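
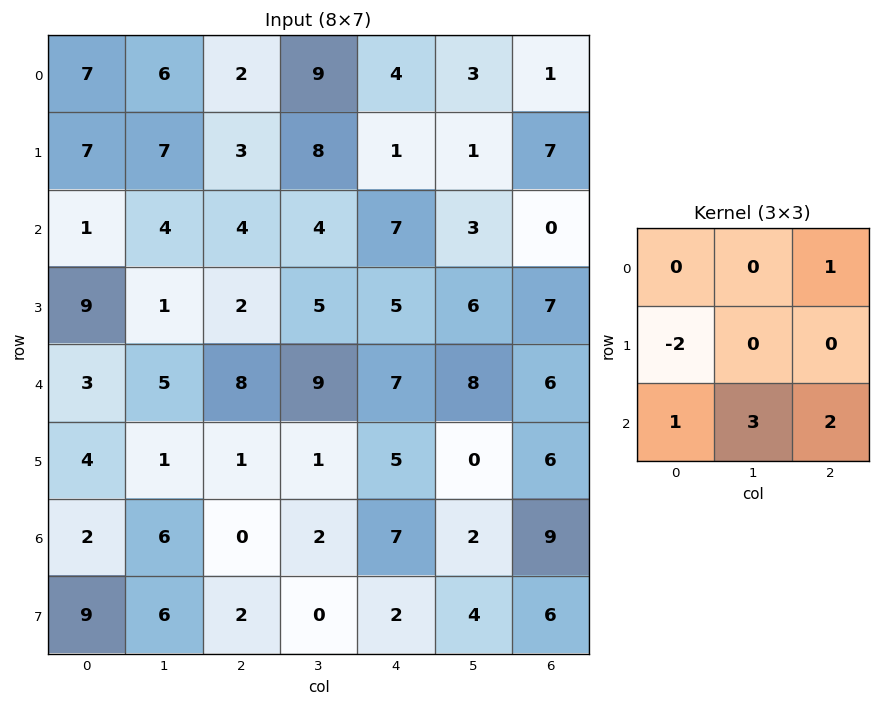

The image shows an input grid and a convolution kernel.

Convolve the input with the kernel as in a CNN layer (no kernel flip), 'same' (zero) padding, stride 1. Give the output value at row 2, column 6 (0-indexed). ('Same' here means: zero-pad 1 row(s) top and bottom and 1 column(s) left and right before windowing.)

21

The receptive field on the zero-padded input at this output position is [1 7 0 / 3 0 0 / 6 7 0]. Elementwise product with the kernel and sum: 0·1 + 3·-2 + 6·1 + 7·3 + 0·2.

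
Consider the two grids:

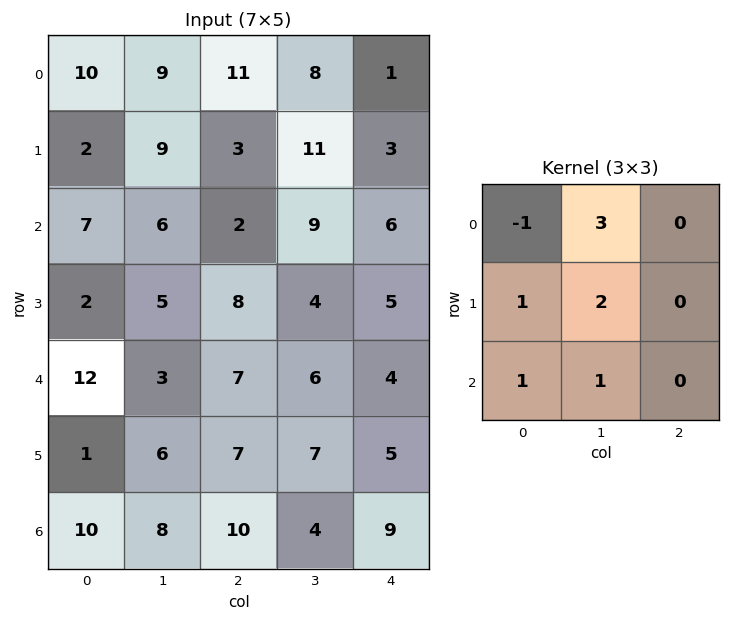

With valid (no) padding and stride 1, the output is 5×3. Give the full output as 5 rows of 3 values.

Output[0,0]: The receptive field on the input at this output position is [10 9 11 / 2 9 3 / 7 6 2]. Elementwise product with the kernel and sum: 10·-1 + 9·3 + 2·1 + 9·2 + 7·1 + 6·1.
Output[0,1]: The receptive field on the input at this output position is [9 11 8 / 9 3 11 / 6 2 9]. Elementwise product with the kernel and sum: 9·-1 + 11·3 + 9·1 + 3·2 + 6·1 + 2·1.

50 47 49
51 23 62
38 31 54
38 49 37
28 56 46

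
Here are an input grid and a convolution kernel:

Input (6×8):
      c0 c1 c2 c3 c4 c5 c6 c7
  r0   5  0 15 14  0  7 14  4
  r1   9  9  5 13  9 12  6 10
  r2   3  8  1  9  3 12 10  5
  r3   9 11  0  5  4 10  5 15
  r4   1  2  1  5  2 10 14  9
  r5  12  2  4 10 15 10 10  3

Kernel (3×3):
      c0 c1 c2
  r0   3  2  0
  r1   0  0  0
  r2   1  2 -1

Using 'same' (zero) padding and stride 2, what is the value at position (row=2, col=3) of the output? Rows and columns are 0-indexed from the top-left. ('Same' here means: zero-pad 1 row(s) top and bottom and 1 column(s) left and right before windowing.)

The receptive field on the zero-padded input at this output position is [10 5 15 / 10 14 9 / 10 10 3]. Elementwise product with the kernel and sum: 10·3 + 5·2 + 10·1 + 10·2 + 3·-1.

67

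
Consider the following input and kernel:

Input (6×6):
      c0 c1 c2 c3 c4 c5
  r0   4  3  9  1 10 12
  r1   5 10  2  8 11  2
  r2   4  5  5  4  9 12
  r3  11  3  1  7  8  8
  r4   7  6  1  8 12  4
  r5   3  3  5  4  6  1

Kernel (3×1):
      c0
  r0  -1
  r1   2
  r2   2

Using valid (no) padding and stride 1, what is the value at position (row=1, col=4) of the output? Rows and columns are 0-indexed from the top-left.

The receptive field on the input at this output position is [11 / 9 / 8]. Elementwise product with the kernel and sum: 11·-1 + 9·2 + 8·2.

23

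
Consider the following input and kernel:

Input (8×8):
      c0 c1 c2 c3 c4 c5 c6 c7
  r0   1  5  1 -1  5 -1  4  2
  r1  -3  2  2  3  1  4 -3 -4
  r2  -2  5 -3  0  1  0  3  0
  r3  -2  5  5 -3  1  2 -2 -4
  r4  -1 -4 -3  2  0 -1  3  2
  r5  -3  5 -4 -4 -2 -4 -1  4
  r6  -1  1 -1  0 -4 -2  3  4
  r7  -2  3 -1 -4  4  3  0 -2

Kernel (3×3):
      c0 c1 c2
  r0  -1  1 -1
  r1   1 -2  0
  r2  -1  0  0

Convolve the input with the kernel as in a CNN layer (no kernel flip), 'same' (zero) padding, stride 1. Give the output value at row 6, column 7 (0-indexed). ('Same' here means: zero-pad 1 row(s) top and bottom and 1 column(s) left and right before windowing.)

0

The receptive field on the zero-padded input at this output position is [-1 4 0 / 3 4 0 / 0 -2 0]. Elementwise product with the kernel and sum: -1·-1 + 4·1 + 0·-1 + 3·1 + 4·-2 + 0·-1.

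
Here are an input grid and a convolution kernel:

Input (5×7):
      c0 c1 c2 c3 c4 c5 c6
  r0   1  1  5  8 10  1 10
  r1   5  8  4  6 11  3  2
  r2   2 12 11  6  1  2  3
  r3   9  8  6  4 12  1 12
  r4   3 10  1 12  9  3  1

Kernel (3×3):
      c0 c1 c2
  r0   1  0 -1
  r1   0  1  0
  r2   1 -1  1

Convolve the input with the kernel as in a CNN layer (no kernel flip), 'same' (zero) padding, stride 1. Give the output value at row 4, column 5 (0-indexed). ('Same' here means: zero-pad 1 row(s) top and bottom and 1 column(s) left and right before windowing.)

3

The receptive field on the zero-padded input at this output position is [12 1 12 / 9 3 1 / 0 0 0]. Elementwise product with the kernel and sum: 12·1 + 12·-1 + 3·1 + 0·1 + 0·-1 + 0·1.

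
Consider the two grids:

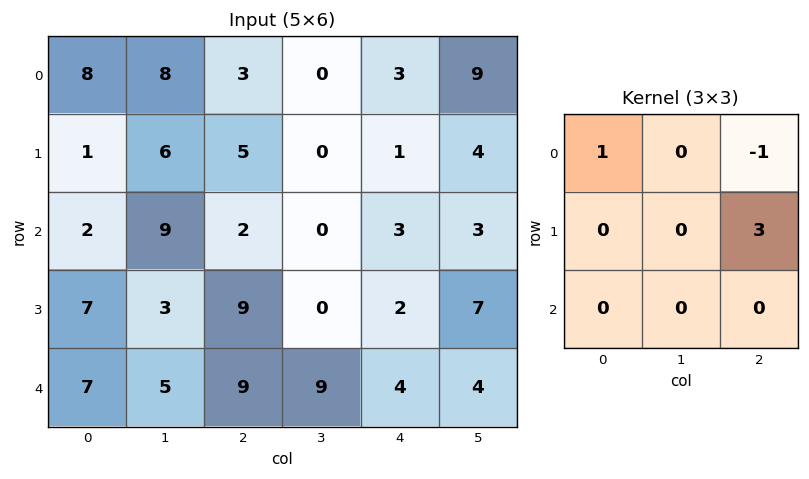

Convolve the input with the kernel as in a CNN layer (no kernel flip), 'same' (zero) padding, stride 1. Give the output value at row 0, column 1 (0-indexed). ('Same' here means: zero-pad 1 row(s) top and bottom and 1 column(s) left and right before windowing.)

9

The receptive field on the zero-padded input at this output position is [0 0 0 / 8 8 3 / 1 6 5]. Elementwise product with the kernel and sum: 0·1 + 0·-1 + 3·3.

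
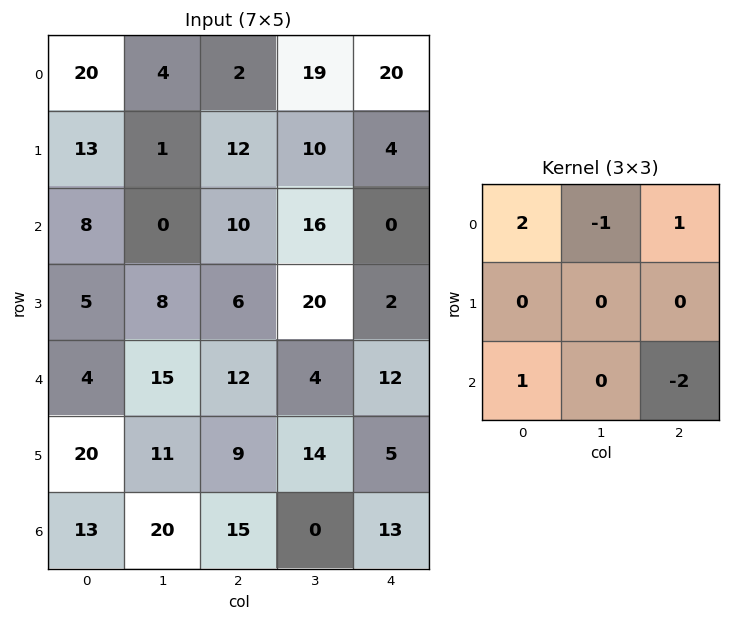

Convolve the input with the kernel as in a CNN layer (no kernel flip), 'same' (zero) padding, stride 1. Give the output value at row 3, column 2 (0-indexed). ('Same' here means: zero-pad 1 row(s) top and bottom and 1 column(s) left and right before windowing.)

13

The receptive field on the zero-padded input at this output position is [0 10 16 / 8 6 20 / 15 12 4]. Elementwise product with the kernel and sum: 0·2 + 10·-1 + 16·1 + 15·1 + 4·-2.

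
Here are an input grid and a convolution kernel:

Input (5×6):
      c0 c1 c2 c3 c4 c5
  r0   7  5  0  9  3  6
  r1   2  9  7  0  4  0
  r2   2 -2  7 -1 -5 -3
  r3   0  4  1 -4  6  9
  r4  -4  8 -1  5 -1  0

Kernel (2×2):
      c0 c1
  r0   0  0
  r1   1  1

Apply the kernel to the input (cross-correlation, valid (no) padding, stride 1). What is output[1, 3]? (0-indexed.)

The receptive field on the input at this output position is [0 4 / -1 -5]. Elementwise product with the kernel and sum: -1·1 + -5·1.

-6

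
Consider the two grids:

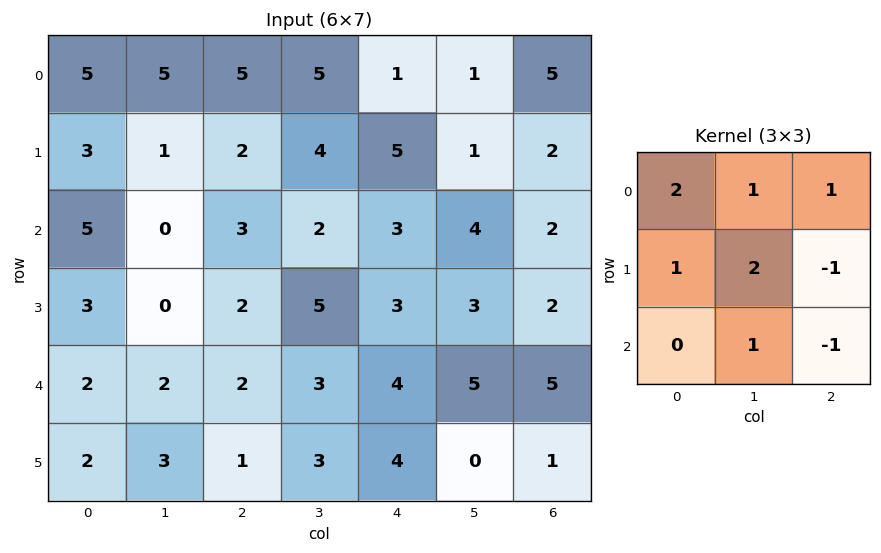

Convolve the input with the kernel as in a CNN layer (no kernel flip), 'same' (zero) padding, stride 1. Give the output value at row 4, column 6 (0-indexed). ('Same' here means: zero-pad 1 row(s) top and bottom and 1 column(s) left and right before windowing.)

24

The receptive field on the zero-padded input at this output position is [3 2 0 / 5 5 0 / 0 1 0]. Elementwise product with the kernel and sum: 3·2 + 2·1 + 0·1 + 5·1 + 5·2 + 0·-1 + 1·1 + 0·-1.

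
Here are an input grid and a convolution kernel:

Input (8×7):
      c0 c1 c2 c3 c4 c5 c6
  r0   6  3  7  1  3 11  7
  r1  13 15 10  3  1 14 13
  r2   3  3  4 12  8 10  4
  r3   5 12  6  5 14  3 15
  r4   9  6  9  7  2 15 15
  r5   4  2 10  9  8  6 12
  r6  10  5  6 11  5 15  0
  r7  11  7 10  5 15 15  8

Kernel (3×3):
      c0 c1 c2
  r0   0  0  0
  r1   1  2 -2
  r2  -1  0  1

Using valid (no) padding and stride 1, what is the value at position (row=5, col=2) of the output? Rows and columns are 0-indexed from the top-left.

The receptive field on the input at this output position is [10 9 8 / 6 11 5 / 10 5 15]. Elementwise product with the kernel and sum: 6·1 + 11·2 + 5·-2 + 10·-1 + 15·1.

23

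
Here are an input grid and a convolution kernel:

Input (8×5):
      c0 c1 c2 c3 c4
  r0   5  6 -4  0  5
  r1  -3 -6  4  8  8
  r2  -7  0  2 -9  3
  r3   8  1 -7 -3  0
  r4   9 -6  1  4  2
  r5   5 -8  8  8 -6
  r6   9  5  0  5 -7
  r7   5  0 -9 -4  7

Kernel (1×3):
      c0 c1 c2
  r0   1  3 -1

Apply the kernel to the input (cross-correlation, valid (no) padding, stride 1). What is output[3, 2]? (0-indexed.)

-16

The receptive field on the input at this output position is [-7 -3 0]. Elementwise product with the kernel and sum: -7·1 + -3·3 + 0·-1.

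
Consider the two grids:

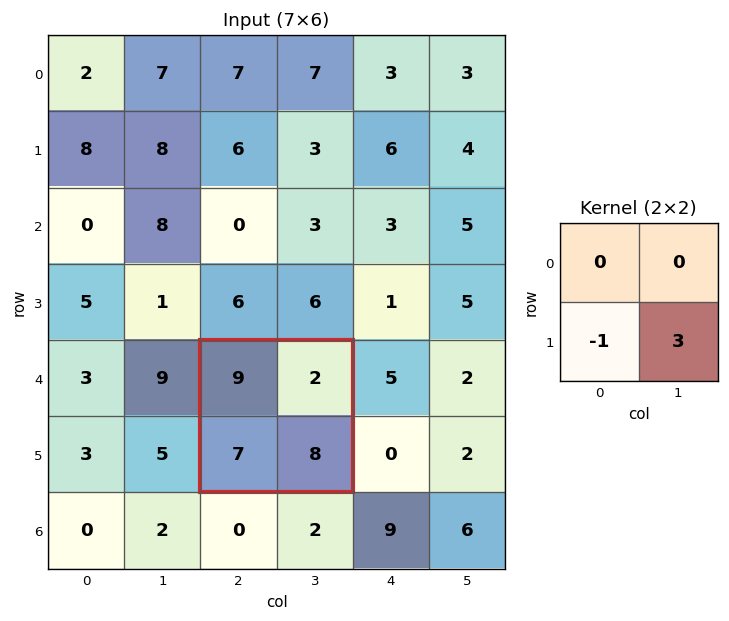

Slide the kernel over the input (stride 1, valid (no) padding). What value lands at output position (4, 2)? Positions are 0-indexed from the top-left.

17

The receptive field on the input at this output position is [9 2 / 7 8]. Elementwise product with the kernel and sum: 7·-1 + 8·3.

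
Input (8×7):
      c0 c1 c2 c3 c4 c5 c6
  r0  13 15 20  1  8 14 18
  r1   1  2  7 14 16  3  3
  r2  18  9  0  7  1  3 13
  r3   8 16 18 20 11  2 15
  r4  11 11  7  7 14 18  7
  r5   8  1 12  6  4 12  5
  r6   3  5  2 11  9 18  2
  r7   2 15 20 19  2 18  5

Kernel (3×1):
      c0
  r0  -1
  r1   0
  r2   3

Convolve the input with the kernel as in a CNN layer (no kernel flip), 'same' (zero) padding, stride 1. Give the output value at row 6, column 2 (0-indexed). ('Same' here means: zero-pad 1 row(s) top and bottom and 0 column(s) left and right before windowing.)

The receptive field on the zero-padded input at this output position is [12 / 2 / 20]. Elementwise product with the kernel and sum: 12·-1 + 20·3.

48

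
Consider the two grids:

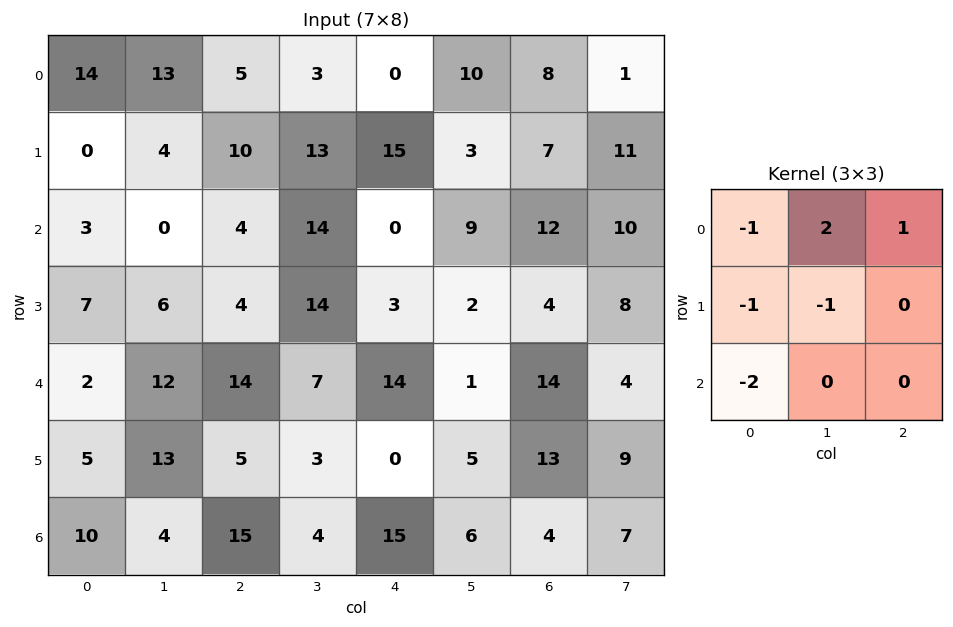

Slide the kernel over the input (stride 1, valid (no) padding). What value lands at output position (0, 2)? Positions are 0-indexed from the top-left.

-30

The receptive field on the input at this output position is [5 3 0 / 10 13 15 / 4 14 0]. Elementwise product with the kernel and sum: 5·-1 + 3·2 + 0·1 + 10·-1 + 13·-1 + 4·-2.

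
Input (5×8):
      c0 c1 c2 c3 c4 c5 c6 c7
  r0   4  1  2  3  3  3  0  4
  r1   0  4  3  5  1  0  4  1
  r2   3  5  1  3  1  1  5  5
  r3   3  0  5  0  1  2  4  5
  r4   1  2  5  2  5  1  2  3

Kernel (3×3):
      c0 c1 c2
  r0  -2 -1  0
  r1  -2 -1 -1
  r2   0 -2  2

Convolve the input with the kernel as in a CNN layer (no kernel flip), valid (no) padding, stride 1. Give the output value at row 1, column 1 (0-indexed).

The receptive field on the input at this output position is [4 3 5 / 5 1 3 / 0 5 0]. Elementwise product with the kernel and sum: 4·-2 + 3·-1 + 5·-2 + 1·-1 + 3·-1 + 5·-2 + 0·2.

-35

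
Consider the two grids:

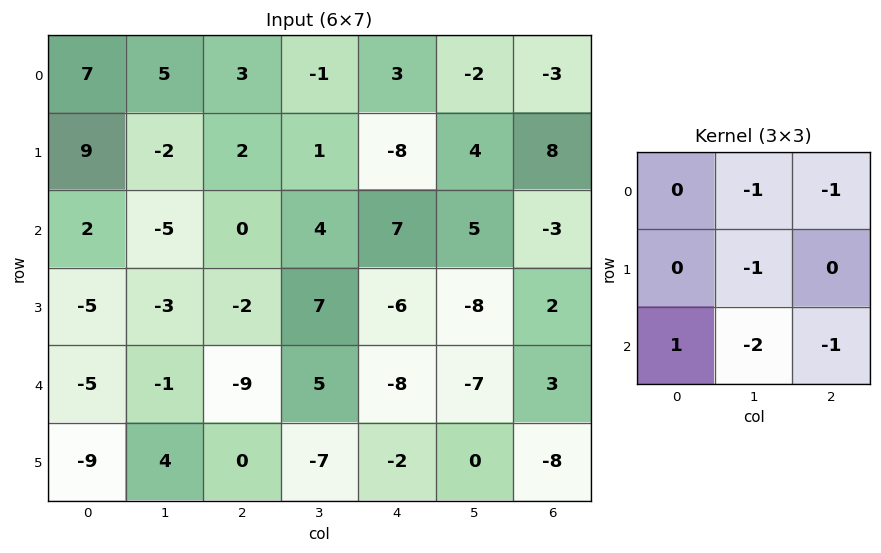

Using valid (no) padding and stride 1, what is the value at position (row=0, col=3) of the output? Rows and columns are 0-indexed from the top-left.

The receptive field on the input at this output position is [-1 3 -2 / 1 -8 4 / 4 7 5]. Elementwise product with the kernel and sum: 3·-1 + -2·-1 + -8·-1 + 4·1 + 7·-2 + 5·-1.

-8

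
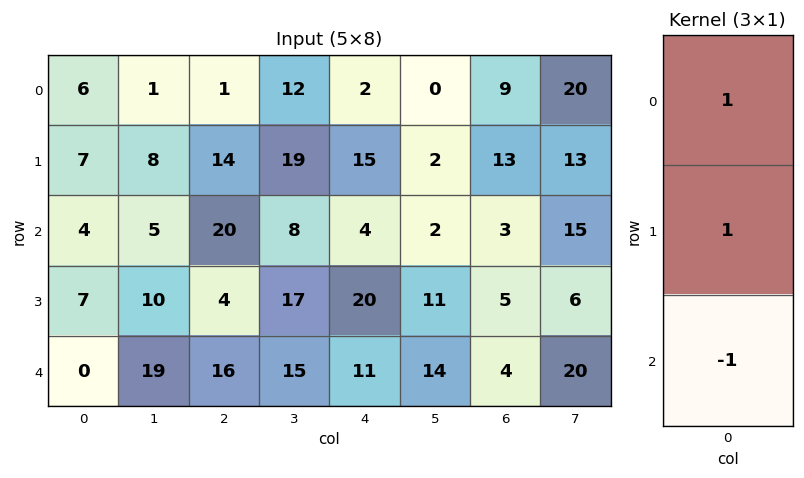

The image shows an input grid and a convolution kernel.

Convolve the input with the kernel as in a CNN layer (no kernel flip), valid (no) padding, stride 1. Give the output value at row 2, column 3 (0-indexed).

10

The receptive field on the input at this output position is [8 / 17 / 15]. Elementwise product with the kernel and sum: 8·1 + 17·1 + 15·-1.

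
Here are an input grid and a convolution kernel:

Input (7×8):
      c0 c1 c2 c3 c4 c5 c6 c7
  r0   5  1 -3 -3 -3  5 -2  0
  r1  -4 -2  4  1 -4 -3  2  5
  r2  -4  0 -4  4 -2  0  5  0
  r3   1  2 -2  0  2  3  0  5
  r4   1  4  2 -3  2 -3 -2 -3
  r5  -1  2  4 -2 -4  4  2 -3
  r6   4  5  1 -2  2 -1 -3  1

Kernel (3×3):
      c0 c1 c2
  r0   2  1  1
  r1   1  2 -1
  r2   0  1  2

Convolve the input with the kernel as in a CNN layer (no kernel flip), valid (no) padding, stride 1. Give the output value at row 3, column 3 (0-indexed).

13

The receptive field on the input at this output position is [0 2 3 / -3 2 -3 / -2 -4 4]. Elementwise product with the kernel and sum: 0·2 + 2·1 + 3·1 + -3·1 + 2·2 + -3·-1 + -4·1 + 4·2.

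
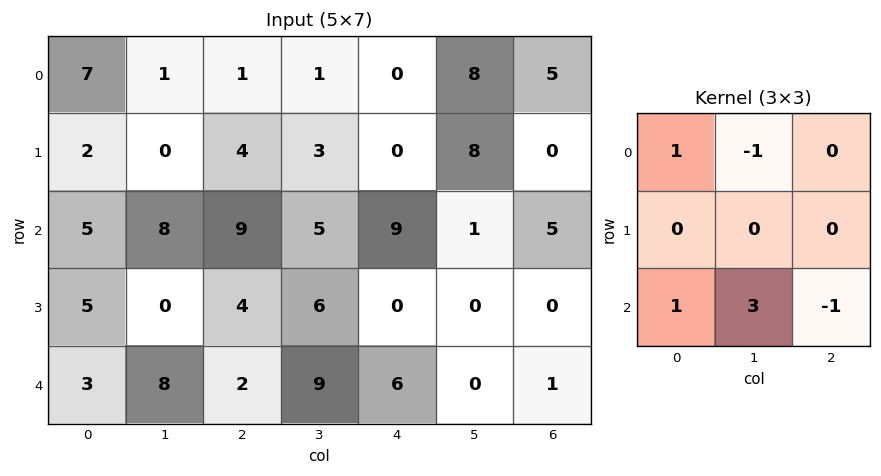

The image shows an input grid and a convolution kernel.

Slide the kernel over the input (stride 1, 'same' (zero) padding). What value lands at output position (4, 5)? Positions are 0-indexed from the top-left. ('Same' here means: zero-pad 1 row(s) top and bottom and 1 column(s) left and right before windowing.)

0

The receptive field on the zero-padded input at this output position is [0 0 0 / 6 0 1 / 0 0 0]. Elementwise product with the kernel and sum: 0·1 + 0·-1 + 0·1 + 0·3 + 0·-1.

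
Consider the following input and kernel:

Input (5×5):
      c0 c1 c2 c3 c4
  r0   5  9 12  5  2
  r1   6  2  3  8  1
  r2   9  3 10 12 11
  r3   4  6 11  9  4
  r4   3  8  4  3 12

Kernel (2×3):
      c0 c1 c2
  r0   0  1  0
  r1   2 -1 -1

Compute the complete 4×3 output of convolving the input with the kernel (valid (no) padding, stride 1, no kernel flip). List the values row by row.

16 5 2
7 -13 5
-6 2 21
0 20 2

Output[0,0]: The receptive field on the input at this output position is [5 9 12 / 6 2 3]. Elementwise product with the kernel and sum: 9·1 + 6·2 + 2·-1 + 3·-1.
Output[0,1]: The receptive field on the input at this output position is [9 12 5 / 2 3 8]. Elementwise product with the kernel and sum: 12·1 + 2·2 + 3·-1 + 8·-1.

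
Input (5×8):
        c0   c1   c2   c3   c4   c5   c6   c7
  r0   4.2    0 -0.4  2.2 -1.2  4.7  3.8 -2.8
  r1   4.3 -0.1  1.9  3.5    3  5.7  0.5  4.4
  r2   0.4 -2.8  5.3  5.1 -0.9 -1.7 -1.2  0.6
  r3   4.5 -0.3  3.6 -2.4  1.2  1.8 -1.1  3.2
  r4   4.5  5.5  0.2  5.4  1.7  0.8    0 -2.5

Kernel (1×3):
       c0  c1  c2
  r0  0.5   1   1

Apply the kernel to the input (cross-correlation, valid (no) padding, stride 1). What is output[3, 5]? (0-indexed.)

The receptive field on the input at this output position is [1.8 -1.1 3.2]. Elementwise product with the kernel and sum: 1.8·0.5 + -1.1·1 + 3.2·1.

3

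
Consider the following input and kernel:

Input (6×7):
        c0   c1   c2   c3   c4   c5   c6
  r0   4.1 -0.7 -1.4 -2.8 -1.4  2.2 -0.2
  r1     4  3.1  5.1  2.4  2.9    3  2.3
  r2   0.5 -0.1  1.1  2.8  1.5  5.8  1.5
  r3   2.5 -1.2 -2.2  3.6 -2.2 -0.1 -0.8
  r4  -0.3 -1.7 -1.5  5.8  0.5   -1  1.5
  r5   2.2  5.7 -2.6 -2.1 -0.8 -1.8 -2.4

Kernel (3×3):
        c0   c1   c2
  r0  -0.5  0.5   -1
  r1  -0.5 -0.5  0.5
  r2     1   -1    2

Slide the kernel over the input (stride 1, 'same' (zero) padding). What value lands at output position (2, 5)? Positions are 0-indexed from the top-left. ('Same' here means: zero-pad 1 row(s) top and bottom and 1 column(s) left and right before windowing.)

The receptive field on the zero-padded input at this output position is [2.9 3 2.3 / 1.5 5.8 1.5 / -2.2 -0.1 -0.8]. Elementwise product with the kernel and sum: 2.9·-0.5 + 3·0.5 + 2.3·-1 + 1.5·-0.5 + 5.8·-0.5 + 1.5·0.5 + -2.2·1 + -0.1·-1 + -0.8·2.

-8.85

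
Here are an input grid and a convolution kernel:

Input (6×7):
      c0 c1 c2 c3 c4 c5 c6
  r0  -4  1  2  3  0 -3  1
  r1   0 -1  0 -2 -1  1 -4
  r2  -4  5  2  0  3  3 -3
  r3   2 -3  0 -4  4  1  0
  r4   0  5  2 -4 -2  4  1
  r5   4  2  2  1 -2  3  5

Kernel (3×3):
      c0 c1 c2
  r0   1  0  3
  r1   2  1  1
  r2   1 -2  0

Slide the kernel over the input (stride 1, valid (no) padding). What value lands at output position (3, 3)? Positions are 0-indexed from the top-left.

-2

The receptive field on the input at this output position is [-4 4 1 / -4 -2 4 / 1 -2 3]. Elementwise product with the kernel and sum: -4·1 + 1·3 + -4·2 + -2·1 + 4·1 + 1·1 + -2·-2.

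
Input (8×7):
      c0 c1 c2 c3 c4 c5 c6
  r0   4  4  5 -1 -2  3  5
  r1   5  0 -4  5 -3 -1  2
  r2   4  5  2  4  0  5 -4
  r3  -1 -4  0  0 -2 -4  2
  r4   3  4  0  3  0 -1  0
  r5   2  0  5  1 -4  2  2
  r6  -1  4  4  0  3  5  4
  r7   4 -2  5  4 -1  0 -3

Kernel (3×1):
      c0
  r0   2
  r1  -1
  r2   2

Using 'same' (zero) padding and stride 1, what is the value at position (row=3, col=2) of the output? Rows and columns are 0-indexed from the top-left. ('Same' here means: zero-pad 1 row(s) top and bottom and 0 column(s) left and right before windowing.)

The receptive field on the zero-padded input at this output position is [2 / 0 / 0]. Elementwise product with the kernel and sum: 2·2 + 0·-1 + 0·2.

4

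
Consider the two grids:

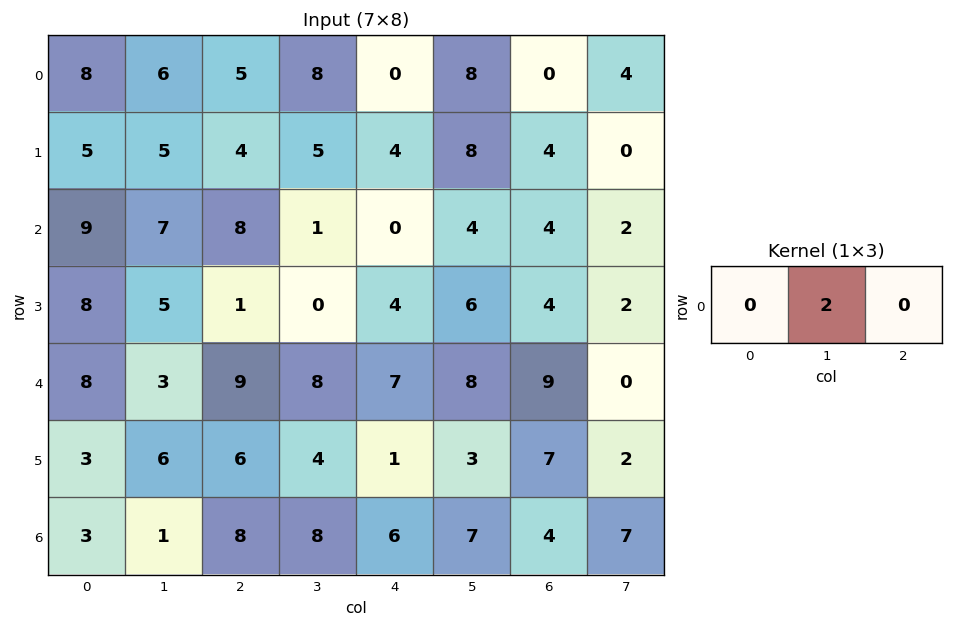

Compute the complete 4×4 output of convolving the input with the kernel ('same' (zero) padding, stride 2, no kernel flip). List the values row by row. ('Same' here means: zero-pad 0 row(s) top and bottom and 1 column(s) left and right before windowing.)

16 10 0 0
18 16 0 8
16 18 14 18
6 16 12 8

Output[0,0]: The receptive field on the zero-padded input at this output position is [0 8 6]. Elementwise product with the kernel and sum: 8·2.
Output[0,1]: The receptive field on the zero-padded input at this output position is [6 5 8]. Elementwise product with the kernel and sum: 5·2.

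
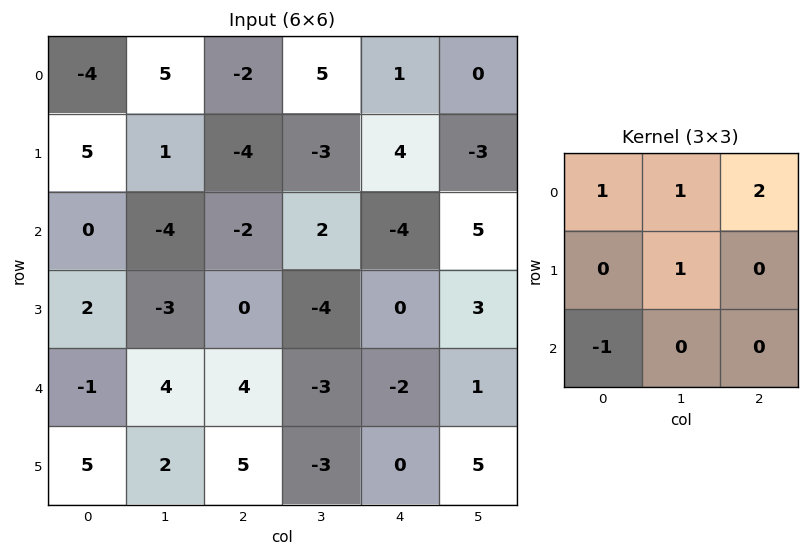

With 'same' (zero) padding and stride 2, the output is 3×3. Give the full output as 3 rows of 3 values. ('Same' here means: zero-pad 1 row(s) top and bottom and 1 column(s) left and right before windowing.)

-4 -3 4
7 -8 -5
-5 -9 3

Output[0,0]: The receptive field on the zero-padded input at this output position is [0 0 0 / 0 -4 5 / 0 5 1]. Elementwise product with the kernel and sum: 0·1 + 0·1 + 0·2 + -4·1 + 0·-1.
Output[0,1]: The receptive field on the zero-padded input at this output position is [0 0 0 / 5 -2 5 / 1 -4 -3]. Elementwise product with the kernel and sum: 0·1 + 0·1 + 0·2 + -2·1 + 1·-1.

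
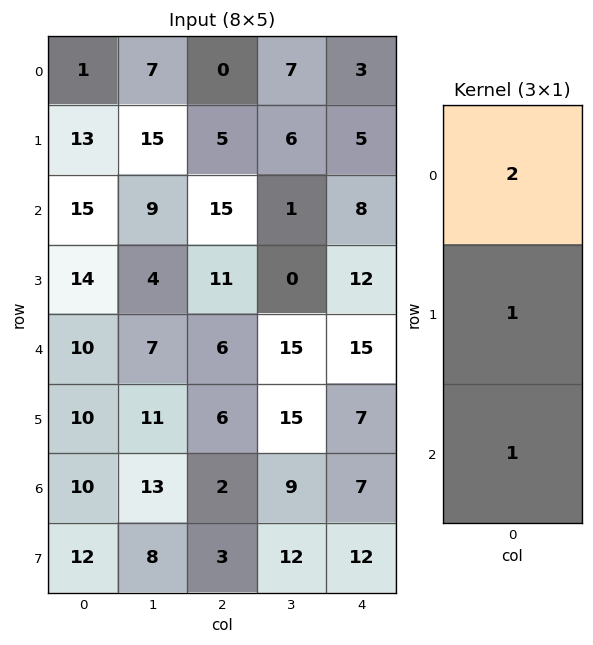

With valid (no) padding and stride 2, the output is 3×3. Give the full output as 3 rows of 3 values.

Output[0,0]: The receptive field on the input at this output position is [1 / 13 / 15]. Elementwise product with the kernel and sum: 1·2 + 13·1 + 15·1.
Output[0,1]: The receptive field on the input at this output position is [0 / 5 / 15]. Elementwise product with the kernel and sum: 0·2 + 5·1 + 15·1.

30 20 19
54 47 43
40 20 44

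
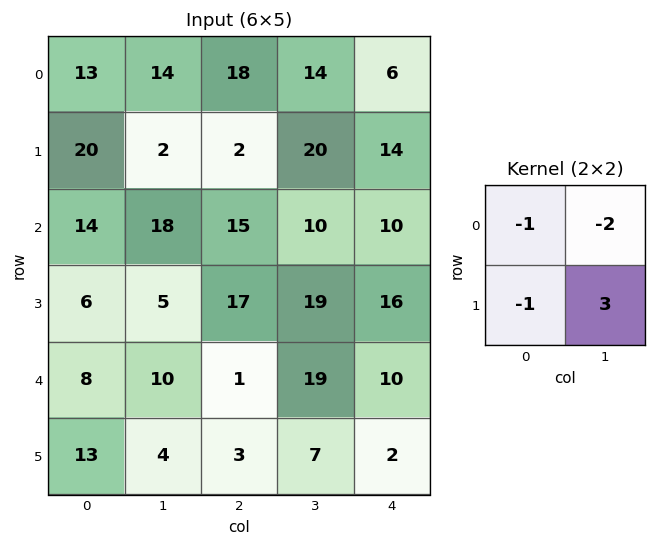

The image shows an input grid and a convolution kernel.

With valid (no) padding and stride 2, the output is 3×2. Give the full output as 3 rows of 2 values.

Output[0,0]: The receptive field on the input at this output position is [13 14 / 20 2]. Elementwise product with the kernel and sum: 13·-1 + 14·-2 + 20·-1 + 2·3.
Output[0,1]: The receptive field on the input at this output position is [18 14 / 2 20]. Elementwise product with the kernel and sum: 18·-1 + 14·-2 + 2·-1 + 20·3.

-55 12
-41 5
-29 -21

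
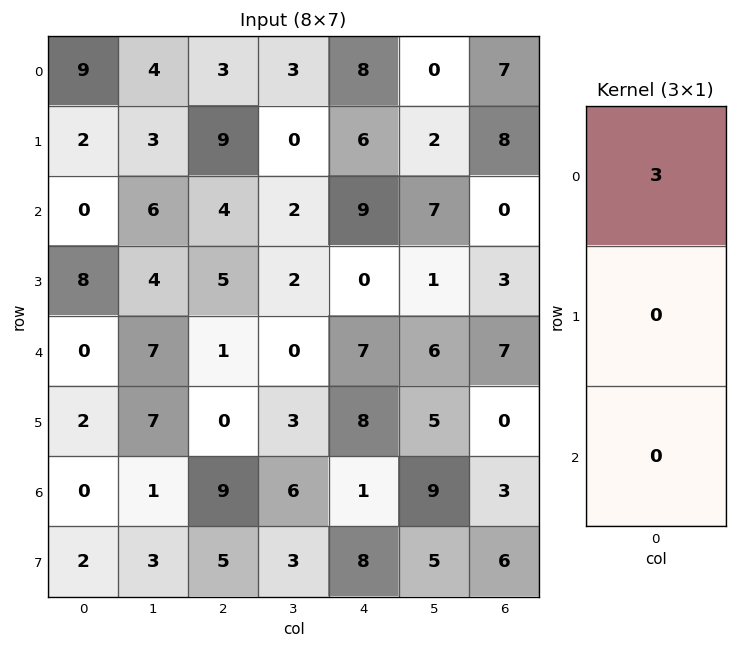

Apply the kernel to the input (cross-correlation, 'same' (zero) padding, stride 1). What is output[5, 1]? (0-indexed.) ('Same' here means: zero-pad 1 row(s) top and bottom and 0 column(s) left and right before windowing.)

21

The receptive field on the zero-padded input at this output position is [7 / 7 / 1]. Elementwise product with the kernel and sum: 7·3.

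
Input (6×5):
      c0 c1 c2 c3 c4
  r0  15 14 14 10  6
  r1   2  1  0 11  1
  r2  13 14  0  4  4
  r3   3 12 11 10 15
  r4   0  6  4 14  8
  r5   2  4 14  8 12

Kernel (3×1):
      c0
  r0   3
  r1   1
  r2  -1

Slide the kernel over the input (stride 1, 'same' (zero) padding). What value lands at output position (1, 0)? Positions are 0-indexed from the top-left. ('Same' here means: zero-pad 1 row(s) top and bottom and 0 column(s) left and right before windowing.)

The receptive field on the zero-padded input at this output position is [15 / 2 / 13]. Elementwise product with the kernel and sum: 15·3 + 2·1 + 13·-1.

34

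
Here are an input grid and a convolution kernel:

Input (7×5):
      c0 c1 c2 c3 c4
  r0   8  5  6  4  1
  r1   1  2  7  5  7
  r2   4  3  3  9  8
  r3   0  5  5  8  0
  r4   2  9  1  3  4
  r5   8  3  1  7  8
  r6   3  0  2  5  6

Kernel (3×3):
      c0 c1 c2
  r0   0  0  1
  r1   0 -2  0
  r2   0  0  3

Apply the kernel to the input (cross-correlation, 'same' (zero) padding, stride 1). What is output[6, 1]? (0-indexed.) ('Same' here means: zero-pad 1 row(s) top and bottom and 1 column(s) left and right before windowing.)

1

The receptive field on the zero-padded input at this output position is [8 3 1 / 3 0 2 / 0 0 0]. Elementwise product with the kernel and sum: 1·1 + 0·-2 + 0·3.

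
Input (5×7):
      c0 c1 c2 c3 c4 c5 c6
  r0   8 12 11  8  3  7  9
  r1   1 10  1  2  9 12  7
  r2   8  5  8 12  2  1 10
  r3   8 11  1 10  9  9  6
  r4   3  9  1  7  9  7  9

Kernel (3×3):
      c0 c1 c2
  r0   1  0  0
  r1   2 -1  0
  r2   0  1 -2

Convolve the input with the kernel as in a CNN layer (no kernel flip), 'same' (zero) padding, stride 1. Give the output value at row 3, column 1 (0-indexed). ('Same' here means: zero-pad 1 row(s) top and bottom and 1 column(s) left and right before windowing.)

The receptive field on the zero-padded input at this output position is [8 5 8 / 8 11 1 / 3 9 1]. Elementwise product with the kernel and sum: 8·1 + 8·2 + 11·-1 + 9·1 + 1·-2.

20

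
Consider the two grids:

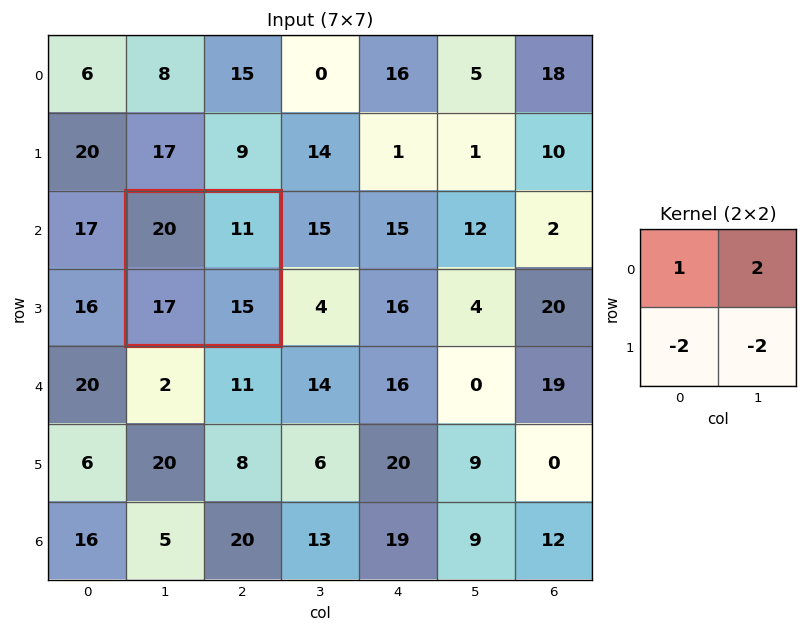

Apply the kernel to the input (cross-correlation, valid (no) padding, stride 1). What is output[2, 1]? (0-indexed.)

-22

The receptive field on the input at this output position is [20 11 / 17 15]. Elementwise product with the kernel and sum: 20·1 + 11·2 + 17·-2 + 15·-2.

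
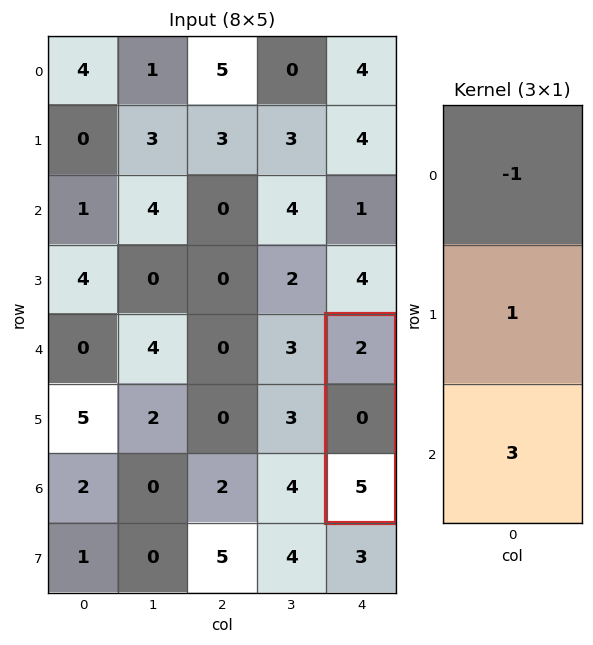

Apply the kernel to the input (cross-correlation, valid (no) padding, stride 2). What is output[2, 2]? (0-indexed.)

13

The receptive field on the input at this output position is [2 / 0 / 5]. Elementwise product with the kernel and sum: 2·-1 + 0·1 + 5·3.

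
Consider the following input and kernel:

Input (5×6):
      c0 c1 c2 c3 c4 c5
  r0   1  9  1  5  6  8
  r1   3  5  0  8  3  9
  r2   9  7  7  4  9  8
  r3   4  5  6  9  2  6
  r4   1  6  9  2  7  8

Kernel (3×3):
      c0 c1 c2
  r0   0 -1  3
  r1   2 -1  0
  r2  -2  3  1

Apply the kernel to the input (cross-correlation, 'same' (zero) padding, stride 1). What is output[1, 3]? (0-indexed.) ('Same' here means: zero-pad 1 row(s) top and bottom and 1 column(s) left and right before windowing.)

The receptive field on the zero-padded input at this output position is [1 5 6 / 0 8 3 / 7 4 9]. Elementwise product with the kernel and sum: 5·-1 + 6·3 + 0·2 + 8·-1 + 7·-2 + 4·3 + 9·1.

12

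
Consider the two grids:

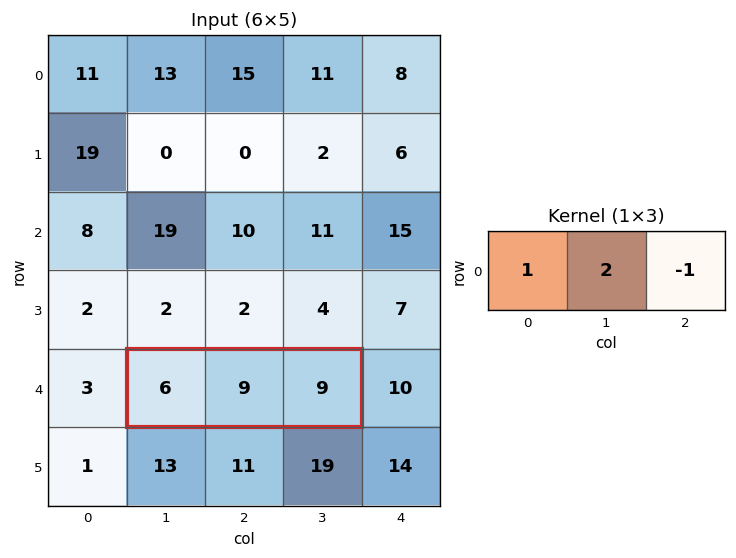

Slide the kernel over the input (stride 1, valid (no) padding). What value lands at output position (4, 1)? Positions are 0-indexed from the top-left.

The receptive field on the input at this output position is [6 9 9]. Elementwise product with the kernel and sum: 6·1 + 9·2 + 9·-1.

15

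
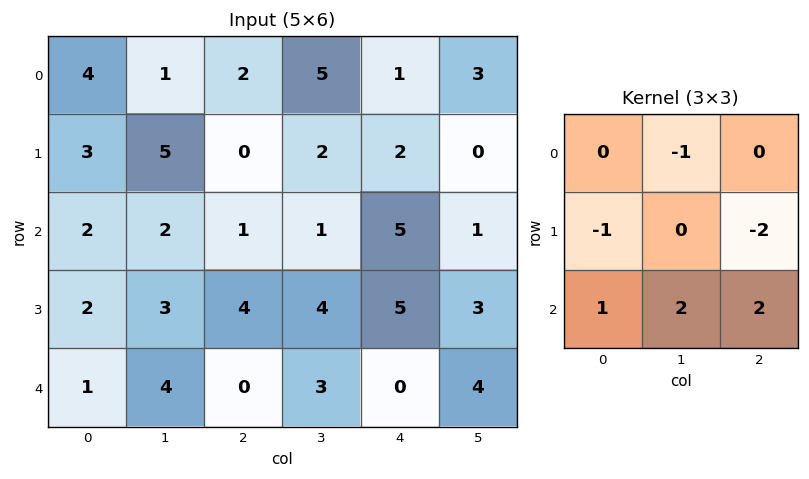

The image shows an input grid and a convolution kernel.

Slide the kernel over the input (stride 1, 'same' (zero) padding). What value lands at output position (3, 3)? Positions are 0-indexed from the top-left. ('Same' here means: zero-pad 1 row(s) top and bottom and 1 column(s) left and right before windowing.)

-9

The receptive field on the zero-padded input at this output position is [1 1 5 / 4 4 5 / 0 3 0]. Elementwise product with the kernel and sum: 1·-1 + 4·-1 + 5·-2 + 0·1 + 3·2 + 0·2.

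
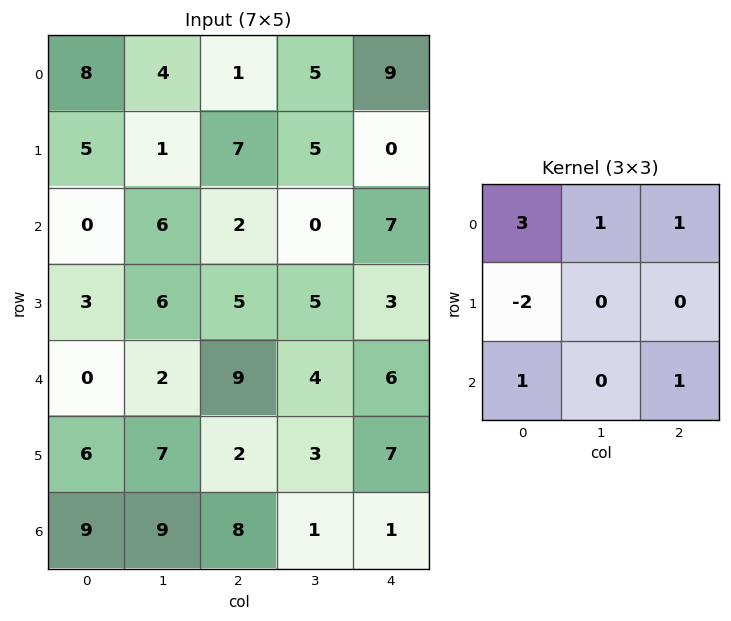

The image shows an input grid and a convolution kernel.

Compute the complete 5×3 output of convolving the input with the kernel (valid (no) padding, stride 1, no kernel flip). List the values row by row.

Output[0,0]: The receptive field on the input at this output position is [8 4 1 / 5 1 7 / 0 6 2]. Elementwise product with the kernel and sum: 8·3 + 4·1 + 1·1 + 5·-2 + 0·1 + 2·1.
Output[0,1]: The receptive field on the input at this output position is [4 1 5 / 1 7 5 / 6 2 0]. Elementwise product with the kernel and sum: 4·3 + 1·1 + 5·1 + 1·-2 + 6·1 + 0·1.

21 22 12
31 14 30
11 14 18
28 34 14
16 15 42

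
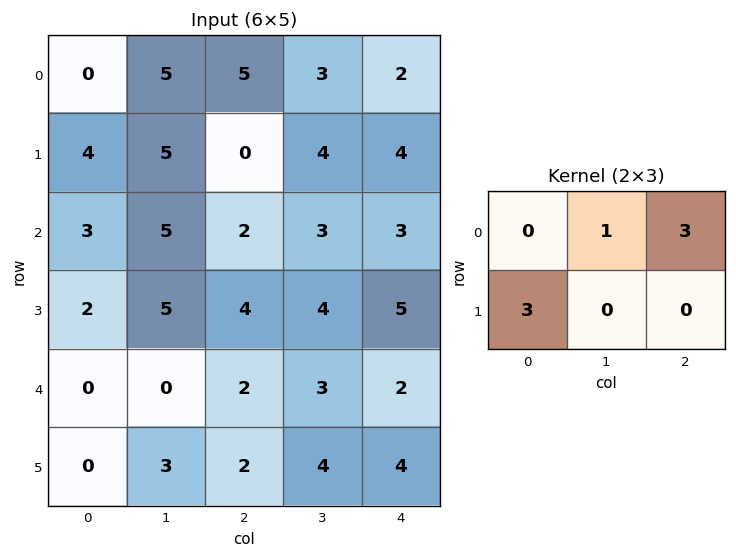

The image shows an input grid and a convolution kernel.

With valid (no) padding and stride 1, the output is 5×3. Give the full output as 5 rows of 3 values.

32 29 9
14 27 22
17 26 24
17 16 25
6 20 15

Output[0,0]: The receptive field on the input at this output position is [0 5 5 / 4 5 0]. Elementwise product with the kernel and sum: 5·1 + 5·3 + 4·3.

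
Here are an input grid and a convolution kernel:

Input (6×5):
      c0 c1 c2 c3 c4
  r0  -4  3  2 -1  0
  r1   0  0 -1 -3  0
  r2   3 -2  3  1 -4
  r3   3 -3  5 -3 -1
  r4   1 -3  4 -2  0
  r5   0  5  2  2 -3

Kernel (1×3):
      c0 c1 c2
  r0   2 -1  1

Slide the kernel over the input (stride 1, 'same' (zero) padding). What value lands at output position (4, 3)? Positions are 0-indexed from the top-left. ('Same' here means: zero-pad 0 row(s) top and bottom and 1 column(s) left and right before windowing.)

10

The receptive field on the zero-padded input at this output position is [4 -2 0]. Elementwise product with the kernel and sum: 4·2 + -2·-1 + 0·1.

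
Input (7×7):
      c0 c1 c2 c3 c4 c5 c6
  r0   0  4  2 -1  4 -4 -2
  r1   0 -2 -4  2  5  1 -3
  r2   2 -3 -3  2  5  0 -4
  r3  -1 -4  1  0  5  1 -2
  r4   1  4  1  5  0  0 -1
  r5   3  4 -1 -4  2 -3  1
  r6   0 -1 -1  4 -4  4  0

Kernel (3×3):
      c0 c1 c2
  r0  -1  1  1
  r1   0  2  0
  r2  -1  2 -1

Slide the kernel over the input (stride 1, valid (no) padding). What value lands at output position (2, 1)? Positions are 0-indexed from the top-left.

-3

The receptive field on the input at this output position is [-3 -3 2 / -4 1 0 / 4 1 5]. Elementwise product with the kernel and sum: -3·-1 + -3·1 + 2·1 + 1·2 + 4·-1 + 1·2 + 5·-1.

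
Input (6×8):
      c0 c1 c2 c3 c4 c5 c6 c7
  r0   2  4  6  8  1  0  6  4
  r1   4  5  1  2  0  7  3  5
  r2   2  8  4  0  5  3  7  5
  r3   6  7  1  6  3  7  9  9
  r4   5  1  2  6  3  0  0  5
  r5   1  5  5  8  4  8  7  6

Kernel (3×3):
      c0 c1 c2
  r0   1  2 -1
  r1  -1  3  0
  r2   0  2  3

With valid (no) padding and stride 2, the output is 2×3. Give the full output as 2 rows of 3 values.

43 41 43
37 37 22

Output[0,0]: The receptive field on the input at this output position is [2 4 6 / 4 5 1 / 2 8 4]. Elementwise product with the kernel and sum: 2·1 + 4·2 + 6·-1 + 4·-1 + 5·3 + 8·2 + 4·3.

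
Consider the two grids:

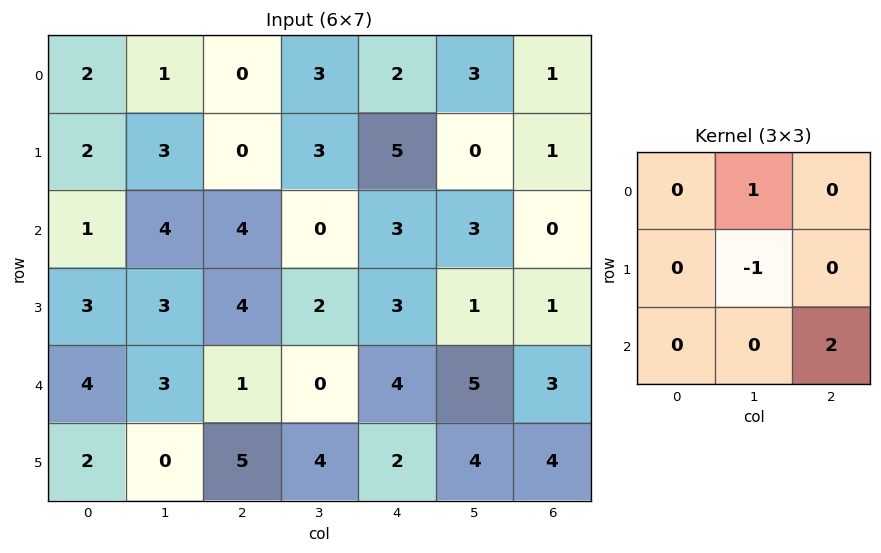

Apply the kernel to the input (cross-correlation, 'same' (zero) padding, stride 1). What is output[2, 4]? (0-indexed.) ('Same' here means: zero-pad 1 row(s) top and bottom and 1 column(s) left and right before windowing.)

The receptive field on the zero-padded input at this output position is [3 5 0 / 0 3 3 / 2 3 1]. Elementwise product with the kernel and sum: 5·1 + 3·-1 + 1·2.

4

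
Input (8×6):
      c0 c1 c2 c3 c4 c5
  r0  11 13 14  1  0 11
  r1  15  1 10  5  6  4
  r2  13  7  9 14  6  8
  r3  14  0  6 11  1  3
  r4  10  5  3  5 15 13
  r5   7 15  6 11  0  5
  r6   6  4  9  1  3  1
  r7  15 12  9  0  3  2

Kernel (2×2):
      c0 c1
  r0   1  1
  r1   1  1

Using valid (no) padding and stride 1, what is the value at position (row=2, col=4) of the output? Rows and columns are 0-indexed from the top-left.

18

The receptive field on the input at this output position is [6 8 / 1 3]. Elementwise product with the kernel and sum: 6·1 + 8·1 + 1·1 + 3·1.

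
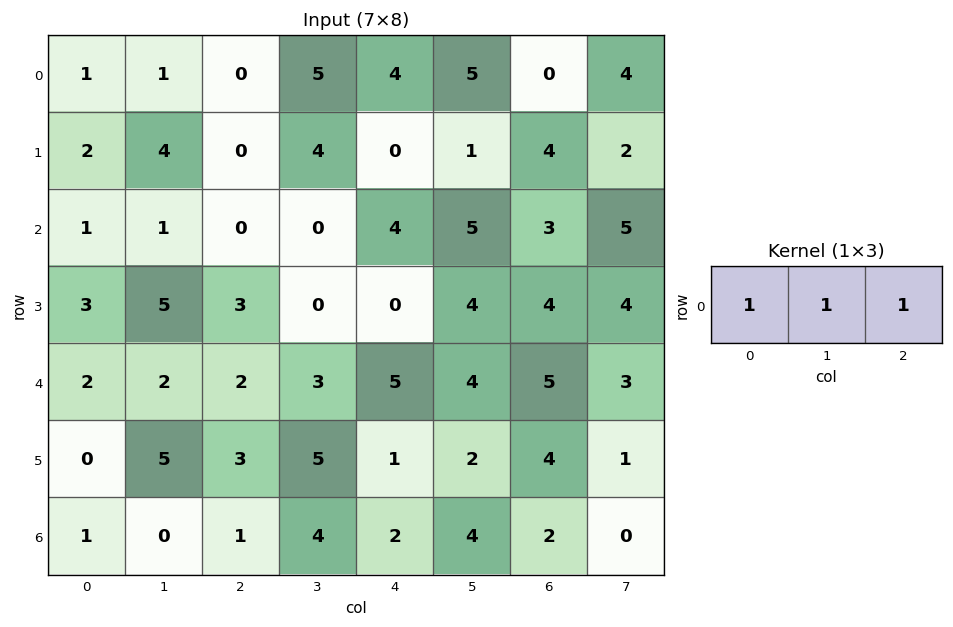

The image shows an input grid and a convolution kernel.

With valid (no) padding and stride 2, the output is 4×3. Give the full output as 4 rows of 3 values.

2 9 9
2 4 12
6 10 14
2 7 8

Output[0,0]: The receptive field on the input at this output position is [1 1 0]. Elementwise product with the kernel and sum: 1·1 + 1·1 + 0·1.
Output[0,1]: The receptive field on the input at this output position is [0 5 4]. Elementwise product with the kernel and sum: 0·1 + 5·1 + 4·1.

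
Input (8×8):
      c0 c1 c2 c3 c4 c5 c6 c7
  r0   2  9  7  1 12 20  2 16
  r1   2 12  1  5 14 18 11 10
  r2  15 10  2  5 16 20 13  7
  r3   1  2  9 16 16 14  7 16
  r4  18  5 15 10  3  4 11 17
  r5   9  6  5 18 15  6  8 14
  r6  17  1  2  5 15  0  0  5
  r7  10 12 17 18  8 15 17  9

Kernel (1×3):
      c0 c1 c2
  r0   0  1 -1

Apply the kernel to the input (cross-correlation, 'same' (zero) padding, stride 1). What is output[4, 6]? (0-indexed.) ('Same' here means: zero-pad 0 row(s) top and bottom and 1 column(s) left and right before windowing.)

The receptive field on the zero-padded input at this output position is [4 11 17]. Elementwise product with the kernel and sum: 11·1 + 17·-1.

-6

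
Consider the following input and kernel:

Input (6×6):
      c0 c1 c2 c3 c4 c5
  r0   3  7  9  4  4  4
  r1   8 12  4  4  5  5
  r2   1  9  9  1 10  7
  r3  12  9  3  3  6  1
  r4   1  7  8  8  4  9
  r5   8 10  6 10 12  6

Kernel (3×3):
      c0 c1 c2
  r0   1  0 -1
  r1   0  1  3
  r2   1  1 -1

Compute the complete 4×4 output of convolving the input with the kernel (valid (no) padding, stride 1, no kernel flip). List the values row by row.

Output[0,0]: The receptive field on the input at this output position is [3 7 9 / 8 12 4 / 1 9 9]. Elementwise product with the kernel and sum: 3·1 + 9·-1 + 12·1 + 4·3 + 1·1 + 9·1 + 9·-1.

19 36 24 24
58 29 30 38
10 27 32 6
52 44 21 49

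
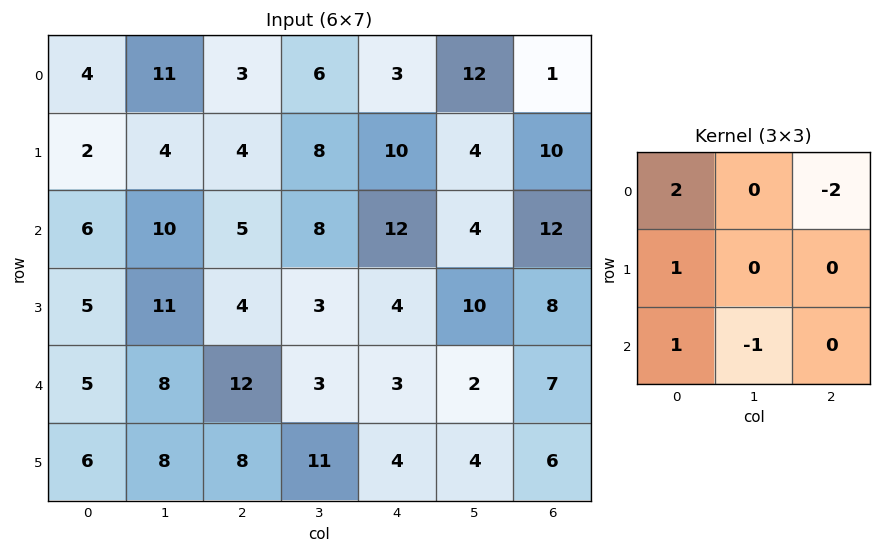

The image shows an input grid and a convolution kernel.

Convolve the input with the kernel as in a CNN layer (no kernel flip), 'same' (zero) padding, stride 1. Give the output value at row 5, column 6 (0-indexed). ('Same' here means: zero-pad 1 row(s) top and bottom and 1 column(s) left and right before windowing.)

The receptive field on the zero-padded input at this output position is [2 7 0 / 4 6 0 / 0 0 0]. Elementwise product with the kernel and sum: 2·2 + 0·-2 + 4·1 + 0·1 + 0·-1.

8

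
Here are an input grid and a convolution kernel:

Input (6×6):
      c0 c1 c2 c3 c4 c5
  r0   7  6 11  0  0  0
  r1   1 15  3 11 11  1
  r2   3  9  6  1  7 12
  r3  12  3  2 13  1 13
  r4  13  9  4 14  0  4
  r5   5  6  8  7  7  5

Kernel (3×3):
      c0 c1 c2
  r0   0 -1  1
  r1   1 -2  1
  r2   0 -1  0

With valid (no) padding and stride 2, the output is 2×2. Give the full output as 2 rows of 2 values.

-30 -9
-4 -31

Output[0,0]: The receptive field on the input at this output position is [7 6 11 / 1 15 3 / 3 9 6]. Elementwise product with the kernel and sum: 6·-1 + 11·1 + 1·1 + 15·-2 + 3·1 + 9·-1.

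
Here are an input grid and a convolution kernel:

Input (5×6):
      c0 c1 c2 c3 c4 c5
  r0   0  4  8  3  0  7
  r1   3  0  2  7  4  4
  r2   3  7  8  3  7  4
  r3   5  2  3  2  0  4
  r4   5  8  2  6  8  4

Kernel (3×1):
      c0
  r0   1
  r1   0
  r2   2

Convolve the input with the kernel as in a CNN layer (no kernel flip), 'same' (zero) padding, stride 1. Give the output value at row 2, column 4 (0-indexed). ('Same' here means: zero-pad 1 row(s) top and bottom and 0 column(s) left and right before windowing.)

The receptive field on the zero-padded input at this output position is [4 / 7 / 0]. Elementwise product with the kernel and sum: 4·1 + 0·2.

4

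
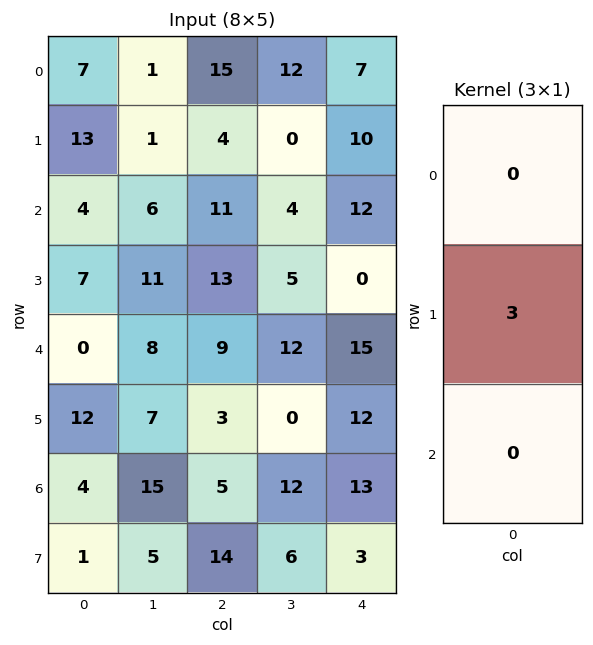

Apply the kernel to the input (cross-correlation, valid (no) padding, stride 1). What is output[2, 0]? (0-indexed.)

The receptive field on the input at this output position is [4 / 7 / 0]. Elementwise product with the kernel and sum: 7·3.

21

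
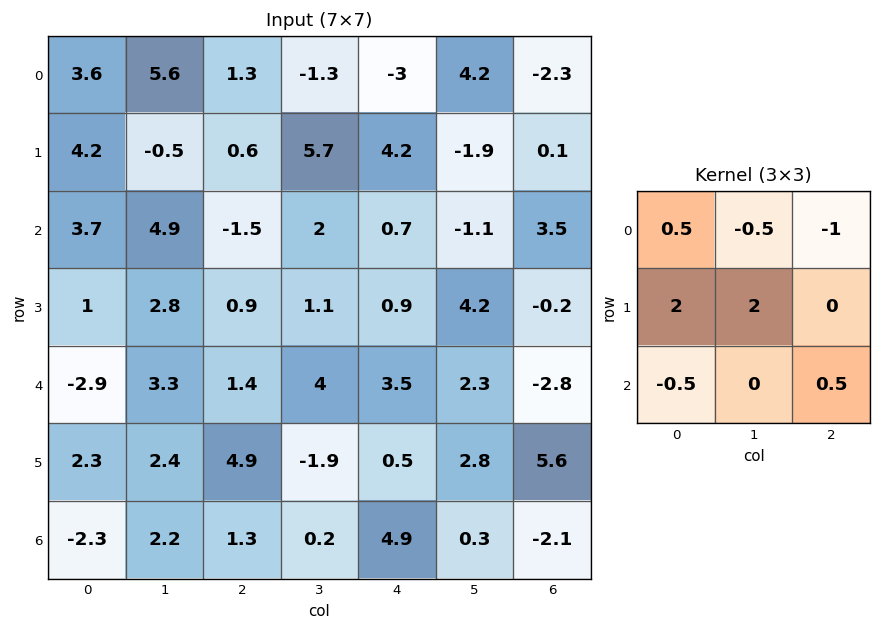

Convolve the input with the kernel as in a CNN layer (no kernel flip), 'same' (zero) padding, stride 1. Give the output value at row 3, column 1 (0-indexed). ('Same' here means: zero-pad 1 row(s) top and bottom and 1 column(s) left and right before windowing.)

The receptive field on the zero-padded input at this output position is [3.7 4.9 -1.5 / 1 2.8 0.9 / -2.9 3.3 1.4]. Elementwise product with the kernel and sum: 3.7·0.5 + 4.9·-0.5 + -1.5·-1 + 1·2 + 2.8·2 + -2.9·-0.5 + 1.4·0.5.

10.65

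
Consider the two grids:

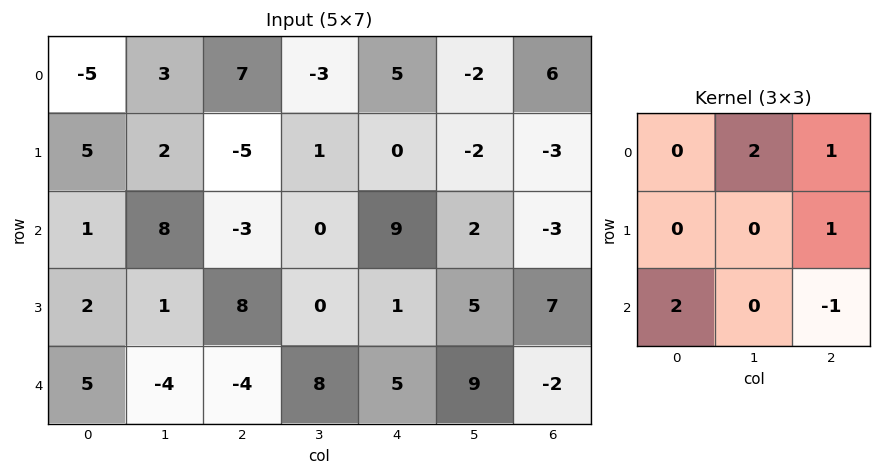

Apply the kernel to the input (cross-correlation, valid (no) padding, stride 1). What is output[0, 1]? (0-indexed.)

28

The receptive field on the input at this output position is [3 7 -3 / 2 -5 1 / 8 -3 0]. Elementwise product with the kernel and sum: 7·2 + -3·1 + 1·1 + 8·2 + 0·-1.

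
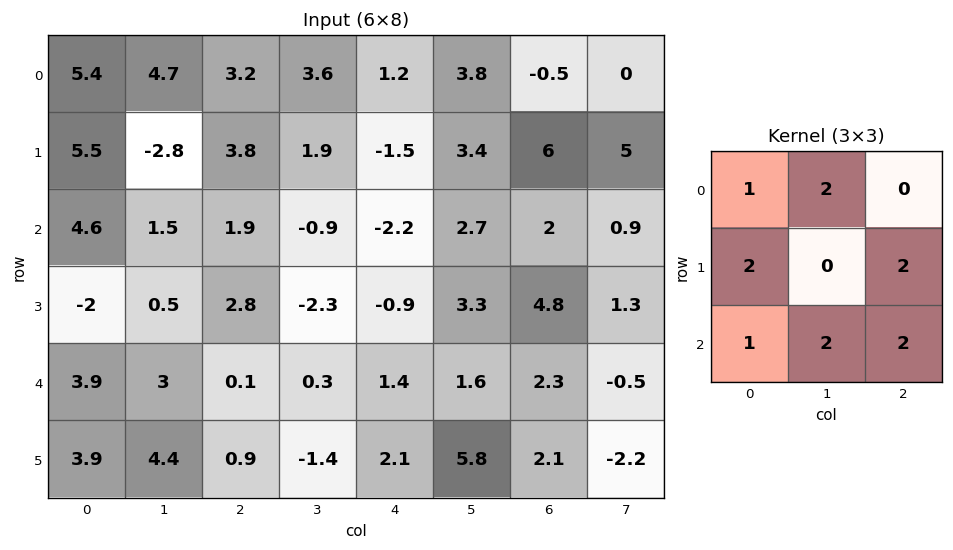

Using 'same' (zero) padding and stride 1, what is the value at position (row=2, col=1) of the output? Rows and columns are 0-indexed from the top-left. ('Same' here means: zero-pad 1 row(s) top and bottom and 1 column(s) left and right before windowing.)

The receptive field on the zero-padded input at this output position is [5.5 -2.8 3.8 / 4.6 1.5 1.9 / -2 0.5 2.8]. Elementwise product with the kernel and sum: 5.5·1 + -2.8·2 + 4.6·2 + 1.9·2 + -2·1 + 0.5·2 + 2.8·2.

17.5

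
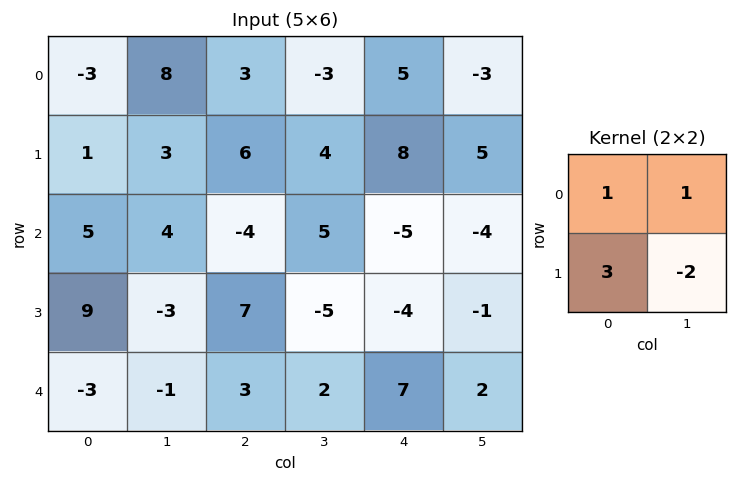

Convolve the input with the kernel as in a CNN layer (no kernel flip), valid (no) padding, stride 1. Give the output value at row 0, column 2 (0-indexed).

The receptive field on the input at this output position is [3 -3 / 6 4]. Elementwise product with the kernel and sum: 3·1 + -3·1 + 6·3 + 4·-2.

10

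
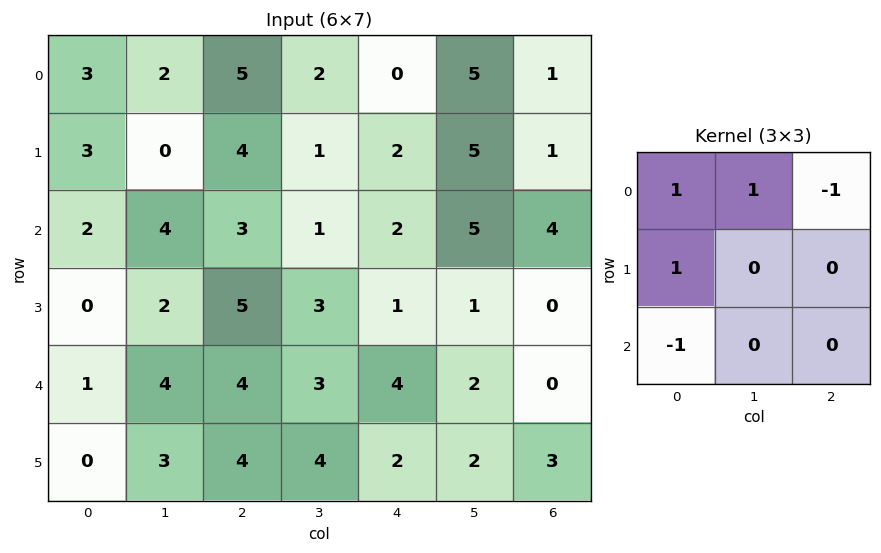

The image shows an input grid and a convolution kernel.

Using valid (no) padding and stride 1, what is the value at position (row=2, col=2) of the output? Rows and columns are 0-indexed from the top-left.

3

The receptive field on the input at this output position is [3 1 2 / 5 3 1 / 4 3 4]. Elementwise product with the kernel and sum: 3·1 + 1·1 + 2·-1 + 5·1 + 4·-1.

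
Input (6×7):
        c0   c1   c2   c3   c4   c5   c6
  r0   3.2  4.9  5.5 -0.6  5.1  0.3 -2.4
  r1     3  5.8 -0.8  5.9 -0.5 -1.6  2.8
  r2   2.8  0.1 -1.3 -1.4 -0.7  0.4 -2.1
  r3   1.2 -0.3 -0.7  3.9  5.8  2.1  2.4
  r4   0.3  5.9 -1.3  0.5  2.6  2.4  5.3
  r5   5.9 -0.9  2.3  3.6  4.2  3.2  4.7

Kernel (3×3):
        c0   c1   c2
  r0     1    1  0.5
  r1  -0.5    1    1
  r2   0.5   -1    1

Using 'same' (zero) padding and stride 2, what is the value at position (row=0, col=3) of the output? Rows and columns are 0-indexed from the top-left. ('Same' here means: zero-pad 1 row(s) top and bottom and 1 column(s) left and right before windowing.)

-6.15

The receptive field on the zero-padded input at this output position is [0 0 0 / 0.3 -2.4 0 / -1.6 2.8 0]. Elementwise product with the kernel and sum: 0·1 + 0·1 + 0·0.5 + 0.3·-0.5 + -2.4·1 + 0·1 + -1.6·0.5 + 2.8·-1 + 0·1.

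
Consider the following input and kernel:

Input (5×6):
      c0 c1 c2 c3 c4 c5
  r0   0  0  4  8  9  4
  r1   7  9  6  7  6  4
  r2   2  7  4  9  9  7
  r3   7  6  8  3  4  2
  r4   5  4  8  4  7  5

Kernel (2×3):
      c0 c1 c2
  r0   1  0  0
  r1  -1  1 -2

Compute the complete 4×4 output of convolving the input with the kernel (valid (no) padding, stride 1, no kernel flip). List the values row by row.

Output[0,0]: The receptive field on the input at this output position is [0 0 4 / 7 9 6]. Elementwise product with the kernel and sum: 0·1 + 7·-1 + 9·1 + 6·-2.
Output[0,1]: The receptive field on the input at this output position is [0 4 8 / 9 6 7]. Elementwise product with the kernel and sum: 0·1 + 9·-1 + 6·1 + 7·-2.

-10 -17 -7 -1
4 -12 -7 -7
-15 3 -9 6
-10 2 -10 -4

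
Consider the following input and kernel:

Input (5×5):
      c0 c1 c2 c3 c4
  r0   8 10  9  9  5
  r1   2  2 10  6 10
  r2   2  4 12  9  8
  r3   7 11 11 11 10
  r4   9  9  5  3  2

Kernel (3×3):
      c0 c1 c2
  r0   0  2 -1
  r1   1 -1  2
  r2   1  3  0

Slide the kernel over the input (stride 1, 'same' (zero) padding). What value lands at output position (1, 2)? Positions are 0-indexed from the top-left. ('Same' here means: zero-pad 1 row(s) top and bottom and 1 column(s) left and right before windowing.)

The receptive field on the zero-padded input at this output position is [10 9 9 / 2 10 6 / 4 12 9]. Elementwise product with the kernel and sum: 9·2 + 9·-1 + 2·1 + 10·-1 + 6·2 + 4·1 + 12·3.

53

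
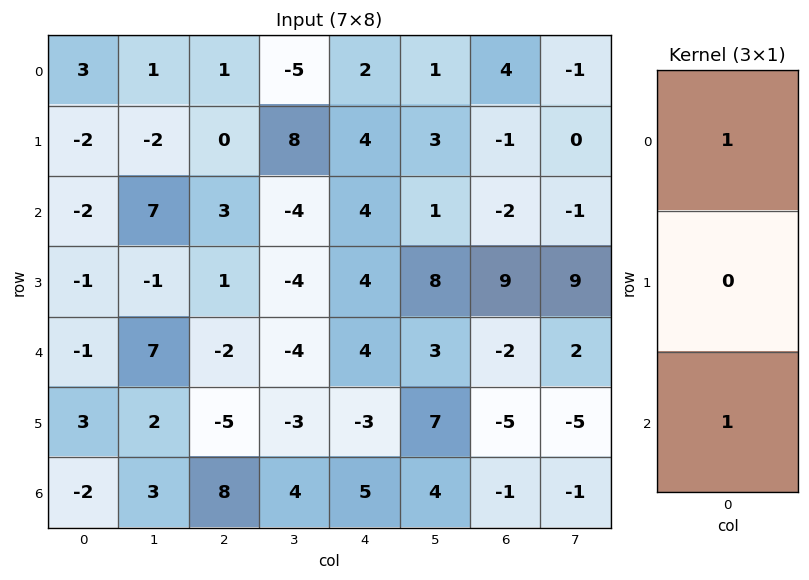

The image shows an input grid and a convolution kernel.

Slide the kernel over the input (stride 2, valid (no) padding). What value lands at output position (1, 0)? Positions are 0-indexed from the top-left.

-3

The receptive field on the input at this output position is [-2 / -1 / -1]. Elementwise product with the kernel and sum: -2·1 + -1·1.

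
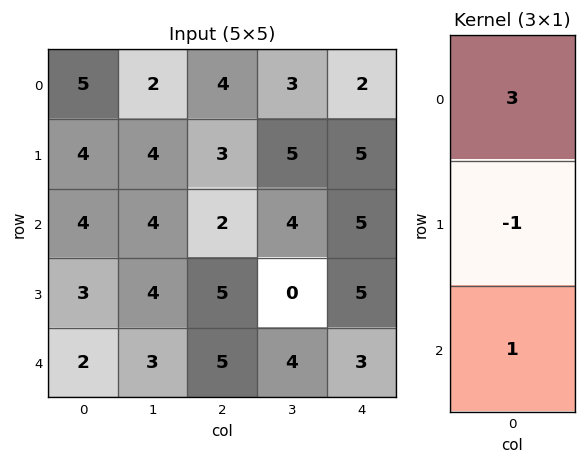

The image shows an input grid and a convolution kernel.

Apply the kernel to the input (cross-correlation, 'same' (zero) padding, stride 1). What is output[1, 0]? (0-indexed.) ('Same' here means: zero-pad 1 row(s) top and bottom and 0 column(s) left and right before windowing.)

15

The receptive field on the zero-padded input at this output position is [5 / 4 / 4]. Elementwise product with the kernel and sum: 5·3 + 4·-1 + 4·1.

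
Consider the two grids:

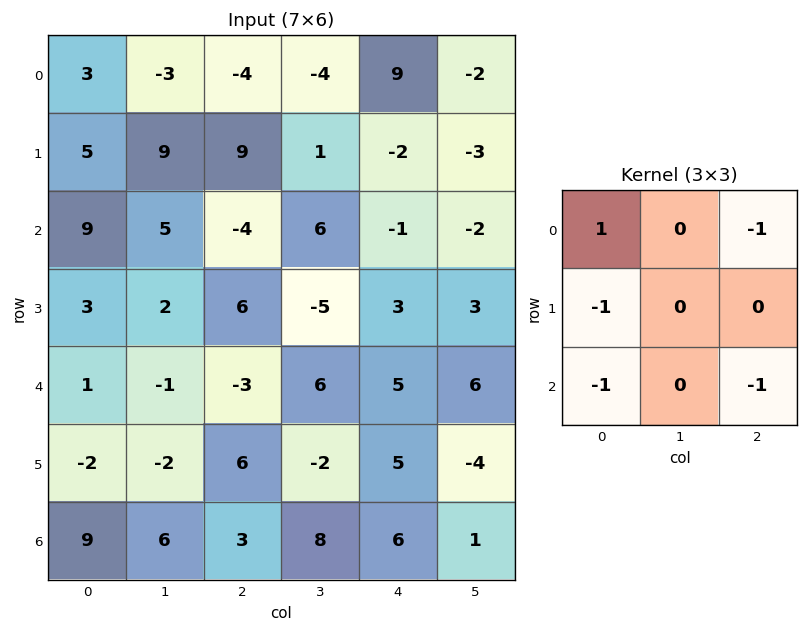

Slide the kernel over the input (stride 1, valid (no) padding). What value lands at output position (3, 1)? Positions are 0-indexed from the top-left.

12

The receptive field on the input at this output position is [2 6 -5 / -1 -3 6 / -2 6 -2]. Elementwise product with the kernel and sum: 2·1 + -5·-1 + -1·-1 + -2·-1 + -2·-1.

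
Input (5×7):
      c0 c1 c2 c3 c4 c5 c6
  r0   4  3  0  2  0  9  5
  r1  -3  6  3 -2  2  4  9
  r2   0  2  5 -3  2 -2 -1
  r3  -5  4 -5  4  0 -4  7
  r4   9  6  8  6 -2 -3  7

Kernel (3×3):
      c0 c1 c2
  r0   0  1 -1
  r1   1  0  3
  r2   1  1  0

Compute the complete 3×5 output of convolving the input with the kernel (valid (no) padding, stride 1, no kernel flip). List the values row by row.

11 5 13 0 33
17 -3 6 -7 -10
-8 38 4 0 15

Output[0,0]: The receptive field on the input at this output position is [4 3 0 / -3 6 3 / 0 2 5]. Elementwise product with the kernel and sum: 3·1 + 0·-1 + -3·1 + 3·3 + 0·1 + 2·1.
Output[0,1]: The receptive field on the input at this output position is [3 0 2 / 6 3 -2 / 2 5 -3]. Elementwise product with the kernel and sum: 0·1 + 2·-1 + 6·1 + -2·3 + 2·1 + 5·1.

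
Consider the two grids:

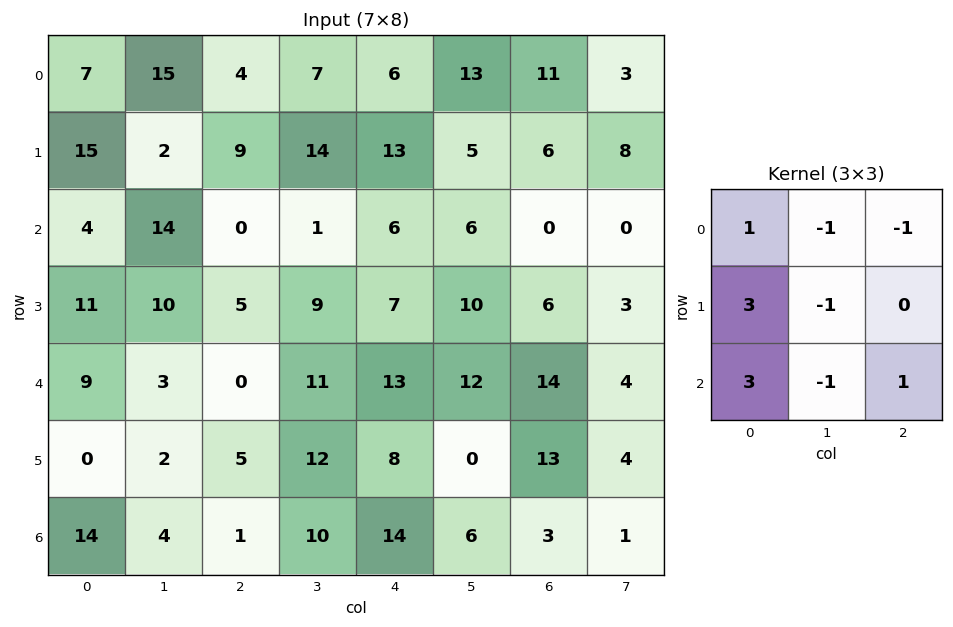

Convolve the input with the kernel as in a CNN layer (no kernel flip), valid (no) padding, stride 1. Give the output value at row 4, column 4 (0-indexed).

50

The receptive field on the input at this output position is [13 12 14 / 8 0 13 / 14 6 3]. Elementwise product with the kernel and sum: 13·1 + 12·-1 + 14·-1 + 8·3 + 0·-1 + 14·3 + 6·-1 + 3·1.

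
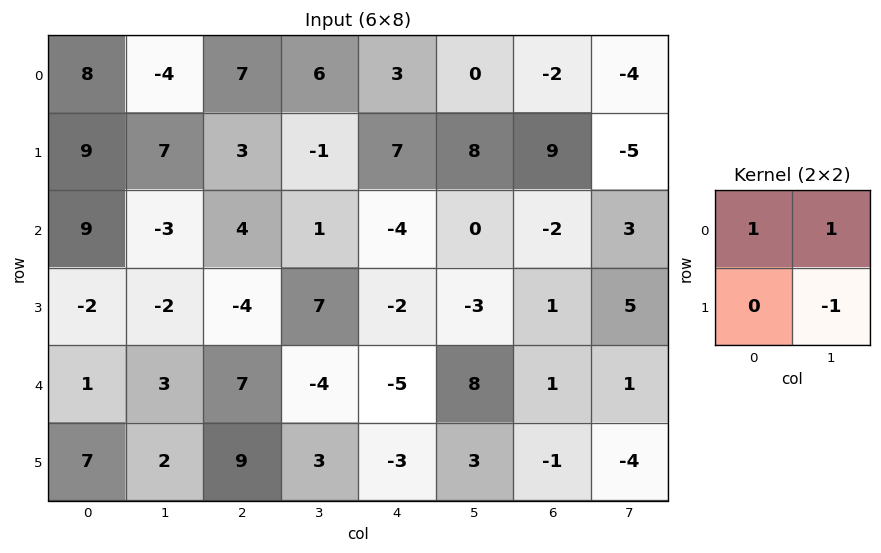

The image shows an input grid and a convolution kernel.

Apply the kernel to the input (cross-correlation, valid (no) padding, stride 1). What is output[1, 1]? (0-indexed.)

The receptive field on the input at this output position is [7 3 / -3 4]. Elementwise product with the kernel and sum: 7·1 + 3·1 + 4·-1.

6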